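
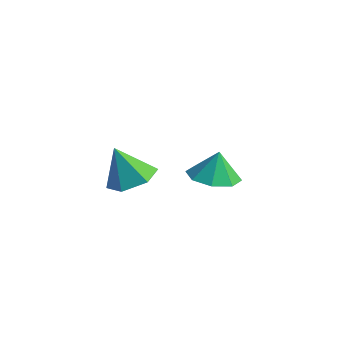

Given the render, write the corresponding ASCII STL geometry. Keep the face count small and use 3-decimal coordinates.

solid 
facet normal -0.014 -0.249 -0.968
outer loop
vertex -0.498 -0.971 -2.098
vertex -0.988 -0.204 -2.288
vertex -0.083 -0.412 -2.248
endloop
endfacet
facet normal 0.643 -0.286 0.711
outer loop
vertex -0.498 -0.971 -2.098
vertex -0.083 -0.412 -2.248
vertex -0.972 0.064 -1.252
endloop
endfacet
facet normal -0.015 -0.250 -0.968
outer loop
vertex -0.083 -0.412 -2.248
vertex -0.988 -0.204 -2.288
vertex -0.198 0.268 -2.422
endloop
endfacet
facet normal 0.779 0.276 0.563
outer loop
vertex -0.083 -0.412 -2.248
vertex -0.198 0.268 -2.422
vertex -0.972 0.064 -1.252
endloop
endfacet
facet normal -0.015 -0.249 -0.968
outer loop
vertex -0.198 0.268 -2.422
vertex -0.988 -0.204 -2.288
vertex -0.776 0.672 -2.517
endloop
endfacet
facet normal 0.464 0.768 0.441
outer loop
vertex -0.198 0.268 -2.422
vertex -0.776 0.672 -2.517
vertex -0.972 0.064 -1.252
endloop
endfacet
facet normal -0.015 -0.249 -0.968
outer loop
vertex -0.776 0.672 -2.517
vertex -0.988 -0.204 -2.288
vertex -1.478 0.563 -2.478
endloop
endfacet
facet normal -0.117 0.902 0.415
outer loop
vertex -0.776 0.672 -2.517
vertex -1.478 0.563 -2.478
vertex -0.972 0.064 -1.252
endloop
endfacet
facet normal -0.015 -0.249 -0.968
outer loop
vertex -1.478 0.563 -2.478
vertex -0.988 -0.204 -2.288
vertex -1.894 0.005 -2.328
endloop
endfacet
facet normal -0.624 0.600 0.501
outer loop
vertex -1.478 0.563 -2.478
vertex -1.894 0.005 -2.328
vertex -0.972 0.064 -1.252
endloop
endfacet
facet normal -0.015 -0.250 -0.968
outer loop
vertex -1.894 0.005 -2.328
vertex -0.988 -0.204 -2.288
vertex -1.778 -0.675 -2.154
endloop
endfacet
facet normal -0.760 0.036 0.649
outer loop
vertex -1.894 0.005 -2.328
vertex -1.778 -0.675 -2.154
vertex -0.972 0.064 -1.252
endloop
endfacet
facet normal -0.016 -0.249 -0.968
outer loop
vertex -1.778 -0.675 -2.154
vertex -0.988 -0.204 -2.288
vertex -1.2 -1.08 -2.059
endloop
endfacet
facet normal -0.446 -0.455 0.771
outer loop
vertex -1.778 -0.675 -2.154
vertex -1.2 -1.08 -2.059
vertex -0.972 0.064 -1.252
endloop
endfacet
facet normal -0.015 -0.249 -0.968
outer loop
vertex -1.2 -1.08 -2.059
vertex -0.988 -0.204 -2.288
vertex -0.498 -0.971 -2.098
endloop
endfacet
facet normal 0.136 -0.589 0.797
outer loop
vertex -1.2 -1.08 -2.059
vertex -0.498 -0.971 -2.098
vertex -0.972 0.064 -1.252
endloop
endfacet
facet normal 0.415 0.111 -0.903
outer loop
vertex -0.93 -3.152 -0.132
vertex -1.452 -3.773 -0.448
vertex -1.707 -2.942 -0.463
endloop
endfacet
facet normal -0.043 0.795 0.605
outer loop
vertex -0.93 -3.152 -0.132
vertex -1.707 -2.942 -0.463
vertex -2.028 -3.927 0.808
endloop
endfacet
facet normal 0.414 0.111 -0.903
outer loop
vertex -1.707 -2.942 -0.463
vertex -1.452 -3.773 -0.448
vertex -2.228 -3.562 -0.778
endloop
endfacet
facet normal -0.799 0.556 0.229
outer loop
vertex -1.707 -2.942 -0.463
vertex -2.228 -3.562 -0.778
vertex -2.028 -3.927 0.808
endloop
endfacet
facet normal 0.414 0.111 -0.903
outer loop
vertex -2.228 -3.562 -0.778
vertex -1.452 -3.773 -0.448
vertex -1.973 -4.394 -0.763
endloop
endfacet
facet normal -0.955 -0.292 0.053
outer loop
vertex -2.228 -3.562 -0.778
vertex -1.973 -4.394 -0.763
vertex -2.028 -3.927 0.808
endloop
endfacet
facet normal 0.415 0.110 -0.903
outer loop
vertex -1.973 -4.394 -0.763
vertex -1.452 -3.773 -0.448
vertex -1.197 -4.605 -0.432
endloop
endfacet
facet normal -0.354 -0.900 0.255
outer loop
vertex -1.973 -4.394 -0.763
vertex -1.197 -4.605 -0.432
vertex -2.028 -3.927 0.808
endloop
endfacet
facet normal 0.415 0.110 -0.903
outer loop
vertex -1.197 -4.605 -0.432
vertex -1.452 -3.773 -0.448
vertex -0.675 -3.984 -0.117
endloop
endfacet
facet normal 0.404 -0.661 0.632
outer loop
vertex -1.197 -4.605 -0.432
vertex -0.675 -3.984 -0.117
vertex -2.028 -3.927 0.808
endloop
endfacet
facet normal 0.415 0.111 -0.903
outer loop
vertex -0.675 -3.984 -0.117
vertex -1.452 -3.773 -0.448
vertex -0.93 -3.152 -0.132
endloop
endfacet
facet normal 0.560 0.186 0.807
outer loop
vertex -0.675 -3.984 -0.117
vertex -0.93 -3.152 -0.132
vertex -2.028 -3.927 0.808
endloop
endfacet

endsolid


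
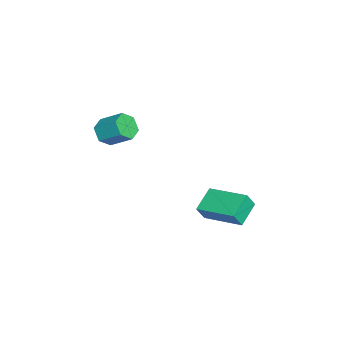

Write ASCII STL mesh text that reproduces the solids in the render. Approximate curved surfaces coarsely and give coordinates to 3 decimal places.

solid 
facet normal -0.833 0.330 0.444
outer loop
vertex -1.285 1.665 -3.372
vertex -0.307 3.54 -2.933
vertex -1.584 2.013 -4.192
endloop
endfacet
facet normal -0.453 -0.868 -0.203
outer loop
vertex -0.393 1.54 -4.827
vertex -1.285 1.665 -3.372
vertex -1.584 2.013 -4.192
endloop
endfacet
facet normal -0.833 0.330 0.444
outer loop
vertex -1.584 2.013 -4.192
vertex -0.307 3.54 -2.933
vertex -0.606 3.888 -3.753
endloop
endfacet
facet normal -0.318 0.370 -0.873
outer loop
vertex -0.606 3.888 -3.753
vertex -0.393 1.54 -4.827
vertex -1.584 2.013 -4.192
endloop
endfacet
facet normal 0.318 -0.370 0.873
outer loop
vertex -1.285 1.665 -3.372
vertex 0.884 3.067 -3.568
vertex -0.307 3.54 -2.933
endloop
endfacet
facet normal -0.453 -0.868 -0.203
outer loop
vertex -0.094 1.192 -4.007
vertex -1.285 1.665 -3.372
vertex -0.393 1.54 -4.827
endloop
endfacet
facet normal 0.318 -0.370 0.873
outer loop
vertex -0.094 1.192 -4.007
vertex 0.884 3.067 -3.568
vertex -1.285 1.665 -3.372
endloop
endfacet
facet normal 0.453 0.868 0.203
outer loop
vertex -0.307 3.54 -2.933
vertex 0.884 3.067 -3.568
vertex -0.606 3.888 -3.753
endloop
endfacet
facet normal -0.318 0.370 -0.873
outer loop
vertex 0.585 3.415 -4.388
vertex -0.393 1.54 -4.827
vertex -0.606 3.888 -3.753
endloop
endfacet
facet normal 0.453 0.868 0.203
outer loop
vertex -0.606 3.888 -3.753
vertex 0.884 3.067 -3.568
vertex 0.585 3.415 -4.388
endloop
endfacet
facet normal 0.833 -0.330 -0.444
outer loop
vertex 0.585 3.415 -4.388
vertex -0.094 1.192 -4.007
vertex -0.393 1.54 -4.827
endloop
endfacet
facet normal 0.833 -0.330 -0.444
outer loop
vertex 0.884 3.067 -3.568
vertex -0.094 1.192 -4.007
vertex 0.585 3.415 -4.388
endloop
endfacet
facet normal -0.259 -0.783 -0.566
outer loop
vertex 1.408 -3.065 1.448
vertex 0.674 -2.892 1.545
vertex 1.06 -2.598 0.961
endloop
endfacet
facet normal 0.850 0.093 -0.518
outer loop
vertex 1.408 -3.065 1.448
vertex 1.06 -2.598 0.961
vertex 1.76 -2.0 2.218
endloop
endfacet
facet normal 0.850 0.093 -0.518
outer loop
vertex 1.76 -2.0 2.218
vertex 1.06 -2.598 0.961
vertex 1.412 -1.533 1.73
endloop
endfacet
facet normal 0.258 0.783 0.565
outer loop
vertex 1.76 -2.0 2.218
vertex 1.412 -1.533 1.73
vertex 1.026 -1.828 2.315
endloop
endfacet
facet normal -0.259 -0.783 -0.566
outer loop
vertex 1.06 -2.598 0.961
vertex 0.674 -2.892 1.545
vertex 0.326 -2.425 1.058
endloop
endfacet
facet normal 0.029 0.579 -0.815
outer loop
vertex 1.06 -2.598 0.961
vertex 0.326 -2.425 1.058
vertex 1.412 -1.533 1.73
endloop
endfacet
facet normal 0.029 0.579 -0.815
outer loop
vertex 1.412 -1.533 1.73
vertex 0.326 -2.425 1.058
vertex 0.678 -1.36 1.827
endloop
endfacet
facet normal 0.259 0.783 0.566
outer loop
vertex 1.412 -1.533 1.73
vertex 0.678 -1.36 1.827
vertex 1.026 -1.828 2.315
endloop
endfacet
facet normal -0.258 -0.783 -0.566
outer loop
vertex 0.326 -2.425 1.058
vertex 0.674 -2.892 1.545
vertex -0.06 -2.72 1.642
endloop
endfacet
facet normal -0.822 0.486 -0.297
outer loop
vertex 0.326 -2.425 1.058
vertex -0.06 -2.72 1.642
vertex 0.678 -1.36 1.827
endloop
endfacet
facet normal -0.822 0.486 -0.297
outer loop
vertex 0.678 -1.36 1.827
vertex -0.06 -2.72 1.642
vertex 0.292 -1.655 2.412
endloop
endfacet
facet normal 0.259 0.783 0.566
outer loop
vertex 0.678 -1.36 1.827
vertex 0.292 -1.655 2.412
vertex 1.026 -1.828 2.315
endloop
endfacet
facet normal -0.258 -0.783 -0.565
outer loop
vertex -0.06 -2.72 1.642
vertex 0.674 -2.892 1.545
vertex 0.288 -3.187 2.13
endloop
endfacet
facet normal -0.851 -0.093 0.518
outer loop
vertex -0.06 -2.72 1.642
vertex 0.288 -3.187 2.13
vertex 0.292 -1.655 2.412
endloop
endfacet
facet normal -0.850 -0.093 0.518
outer loop
vertex 0.292 -1.655 2.412
vertex 0.288 -3.187 2.13
vertex 0.64 -2.122 2.899
endloop
endfacet
facet normal 0.259 0.783 0.566
outer loop
vertex 0.292 -1.655 2.412
vertex 0.64 -2.122 2.899
vertex 1.026 -1.828 2.315
endloop
endfacet
facet normal -0.259 -0.783 -0.566
outer loop
vertex 0.288 -3.187 2.13
vertex 0.674 -2.892 1.545
vertex 1.022 -3.36 2.033
endloop
endfacet
facet normal -0.029 -0.579 0.815
outer loop
vertex 0.288 -3.187 2.13
vertex 1.022 -3.36 2.033
vertex 0.64 -2.122 2.899
endloop
endfacet
facet normal -0.029 -0.579 0.815
outer loop
vertex 0.64 -2.122 2.899
vertex 1.022 -3.36 2.033
vertex 1.374 -2.295 2.802
endloop
endfacet
facet normal 0.259 0.783 0.566
outer loop
vertex 0.64 -2.122 2.899
vertex 1.374 -2.295 2.802
vertex 1.026 -1.828 2.315
endloop
endfacet
facet normal -0.259 -0.783 -0.566
outer loop
vertex 1.022 -3.36 2.033
vertex 0.674 -2.892 1.545
vertex 1.408 -3.065 1.448
endloop
endfacet
facet normal 0.822 -0.486 0.297
outer loop
vertex 1.022 -3.36 2.033
vertex 1.408 -3.065 1.448
vertex 1.374 -2.295 2.802
endloop
endfacet
facet normal 0.822 -0.486 0.297
outer loop
vertex 1.374 -2.295 2.802
vertex 1.408 -3.065 1.448
vertex 1.76 -2.0 2.218
endloop
endfacet
facet normal 0.258 0.783 0.566
outer loop
vertex 1.374 -2.295 2.802
vertex 1.76 -2.0 2.218
vertex 1.026 -1.828 2.315
endloop
endfacet

endsolid


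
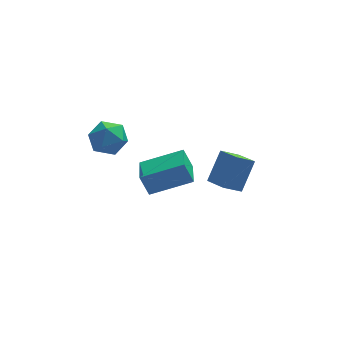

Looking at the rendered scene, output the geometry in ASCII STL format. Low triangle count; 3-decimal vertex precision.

solid 
facet normal -0.404 -0.479 -0.779
outer loop
vertex 2.084 1.631 -3.519
vertex 1.501 2.622 -3.825
vertex 2.987 1.956 -4.187
endloop
endfacet
facet normal 0.490 -0.833 0.257
outer loop
vertex 3.699 2.798 -2.815
vertex 2.084 1.631 -3.519
vertex 2.987 1.956 -4.187
endloop
endfacet
facet normal -0.404 -0.478 -0.780
outer loop
vertex 2.987 1.956 -4.187
vertex 1.501 2.622 -3.825
vertex 2.405 2.947 -4.493
endloop
endfacet
facet normal 0.773 0.277 -0.571
outer loop
vertex 2.405 2.947 -4.493
vertex 3.699 2.798 -2.815
vertex 2.987 1.956 -4.187
endloop
endfacet
facet normal -0.772 -0.278 0.571
outer loop
vertex 2.084 1.631 -3.519
vertex 2.213 3.464 -2.453
vertex 1.501 2.622 -3.825
endloop
endfacet
facet normal 0.490 -0.833 0.257
outer loop
vertex 2.795 2.473 -2.147
vertex 2.084 1.631 -3.519
vertex 3.699 2.798 -2.815
endloop
endfacet
facet normal -0.773 -0.278 0.571
outer loop
vertex 2.795 2.473 -2.147
vertex 2.213 3.464 -2.453
vertex 2.084 1.631 -3.519
endloop
endfacet
facet normal -0.490 0.833 -0.257
outer loop
vertex 1.501 2.622 -3.825
vertex 2.213 3.464 -2.453
vertex 2.405 2.947 -4.493
endloop
endfacet
facet normal 0.772 0.278 -0.571
outer loop
vertex 3.116 3.789 -3.121
vertex 3.699 2.798 -2.815
vertex 2.405 2.947 -4.493
endloop
endfacet
facet normal -0.490 0.833 -0.257
outer loop
vertex 2.405 2.947 -4.493
vertex 2.213 3.464 -2.453
vertex 3.116 3.789 -3.121
endloop
endfacet
facet normal 0.404 0.478 0.780
outer loop
vertex 3.116 3.789 -3.121
vertex 2.795 2.473 -2.147
vertex 3.699 2.798 -2.815
endloop
endfacet
facet normal 0.405 0.478 0.780
outer loop
vertex 2.213 3.464 -2.453
vertex 2.795 2.473 -2.147
vertex 3.116 3.789 -3.121
endloop
endfacet
facet normal -0.931 0.035 -0.362
outer loop
vertex -1.945 -0.995 -0.088
vertex -1.788 0.485 -0.347
vertex -1.561 -1.212 -1.096
endloop
endfacet
facet normal -0.104 -0.980 0.171
outer loop
vertex 0.348 -1.285 -0.353
vertex -1.945 -0.995 -0.088
vertex -1.561 -1.212 -1.096
endloop
endfacet
facet normal -0.931 0.035 -0.362
outer loop
vertex -1.561 -1.212 -1.096
vertex -1.788 0.485 -0.347
vertex -1.404 0.267 -1.355
endloop
endfacet
facet normal 0.349 -0.197 -0.916
outer loop
vertex -1.404 0.267 -1.355
vertex 0.348 -1.285 -0.353
vertex -1.561 -1.212 -1.096
endloop
endfacet
facet normal -0.349 0.197 0.916
outer loop
vertex -1.945 -0.995 -0.088
vertex 0.121 0.412 0.396
vertex -1.788 0.485 -0.347
endloop
endfacet
facet normal -0.104 -0.980 0.172
outer loop
vertex -0.036 -1.067 0.655
vertex -1.945 -0.995 -0.088
vertex 0.348 -1.285 -0.353
endloop
endfacet
facet normal -0.349 0.197 0.916
outer loop
vertex -0.036 -1.067 0.655
vertex 0.121 0.412 0.396
vertex -1.945 -0.995 -0.088
endloop
endfacet
facet normal 0.104 0.980 -0.172
outer loop
vertex -1.788 0.485 -0.347
vertex 0.121 0.412 0.396
vertex -1.404 0.267 -1.355
endloop
endfacet
facet normal 0.349 -0.197 -0.916
outer loop
vertex 0.505 0.195 -0.612
vertex 0.348 -1.285 -0.353
vertex -1.404 0.267 -1.355
endloop
endfacet
facet normal 0.104 0.980 -0.171
outer loop
vertex -1.404 0.267 -1.355
vertex 0.121 0.412 0.396
vertex 0.505 0.195 -0.612
endloop
endfacet
facet normal 0.931 -0.035 0.362
outer loop
vertex 0.505 0.195 -0.612
vertex -0.036 -1.067 0.655
vertex 0.348 -1.285 -0.353
endloop
endfacet
facet normal 0.931 -0.035 0.362
outer loop
vertex 0.121 0.412 0.396
vertex -0.036 -1.067 0.655
vertex 0.505 0.195 -0.612
endloop
endfacet
facet normal -0.763 0.567 0.310
outer loop
vertex -3.487 4.589 -1.673
vertex -3.772 3.853 -1.027
vertex -3.115 4.571 -0.724
endloop
endfacet
facet normal -0.213 0.972 0.102
outer loop
vertex -3.487 4.589 -1.673
vertex -3.115 4.571 -0.724
vertex -2.5 4.788 -1.509
endloop
endfacet
facet normal -0.068 0.812 -0.579
outer loop
vertex -3.487 4.589 -1.673
vertex -2.5 4.788 -1.509
vertex -2.778 4.203 -2.297
endloop
endfacet
facet normal -0.528 0.310 -0.791
outer loop
vertex -3.487 4.589 -1.673
vertex -2.778 4.203 -2.297
vertex -3.564 3.625 -1.999
endloop
endfacet
facet normal -0.957 0.158 -0.242
outer loop
vertex -3.487 4.589 -1.673
vertex -3.564 3.625 -1.999
vertex -3.772 3.853 -1.027
endloop
endfacet
facet normal 0.354 0.793 0.496
outer loop
vertex -2.5 4.788 -1.509
vertex -3.115 4.571 -0.724
vertex -2.176 4.175 -0.761
endloop
endfacet
facet normal -0.536 0.139 0.833
outer loop
vertex -3.115 4.571 -0.724
vertex -3.772 3.853 -1.027
vertex -2.962 3.597 -0.463
endloop
endfacet
facet normal -0.851 -0.522 -0.060
outer loop
vertex -3.772 3.853 -1.027
vertex -3.564 3.625 -1.999
vertex -3.24 3.012 -1.251
endloop
endfacet
facet normal -0.155 -0.278 -0.948
outer loop
vertex -3.564 3.625 -1.999
vertex -2.778 4.203 -2.297
vertex -2.625 3.229 -2.036
endloop
endfacet
facet normal 0.590 0.534 -0.605
outer loop
vertex -2.778 4.203 -2.297
vertex -2.5 4.788 -1.509
vertex -1.968 3.947 -1.733
endloop
endfacet
facet normal 0.528 -0.310 0.791
outer loop
vertex -2.253 3.211 -1.087
vertex -2.176 4.175 -0.761
vertex -2.962 3.597 -0.463
endloop
endfacet
facet normal 0.068 -0.812 0.579
outer loop
vertex -2.253 3.211 -1.087
vertex -2.962 3.597 -0.463
vertex -3.24 3.012 -1.251
endloop
endfacet
facet normal 0.213 -0.972 -0.102
outer loop
vertex -2.253 3.211 -1.087
vertex -3.24 3.012 -1.251
vertex -2.625 3.229 -2.036
endloop
endfacet
facet normal 0.763 -0.567 -0.310
outer loop
vertex -2.253 3.211 -1.087
vertex -2.625 3.229 -2.036
vertex -1.968 3.947 -1.733
endloop
endfacet
facet normal 0.957 -0.158 0.242
outer loop
vertex -2.253 3.211 -1.087
vertex -1.968 3.947 -1.733
vertex -2.176 4.175 -0.761
endloop
endfacet
facet normal 0.155 0.278 0.948
outer loop
vertex -2.962 3.597 -0.463
vertex -2.176 4.175 -0.761
vertex -3.115 4.571 -0.724
endloop
endfacet
facet normal -0.590 -0.534 0.605
outer loop
vertex -3.24 3.012 -1.251
vertex -2.962 3.597 -0.463
vertex -3.772 3.853 -1.027
endloop
endfacet
facet normal -0.354 -0.793 -0.496
outer loop
vertex -2.625 3.229 -2.036
vertex -3.24 3.012 -1.251
vertex -3.564 3.625 -1.999
endloop
endfacet
facet normal 0.536 -0.139 -0.833
outer loop
vertex -1.968 3.947 -1.733
vertex -2.625 3.229 -2.036
vertex -2.778 4.203 -2.297
endloop
endfacet
facet normal 0.851 0.522 0.060
outer loop
vertex -2.176 4.175 -0.761
vertex -1.968 3.947 -1.733
vertex -2.5 4.788 -1.509
endloop
endfacet

endsolid


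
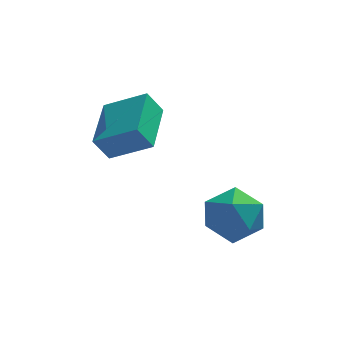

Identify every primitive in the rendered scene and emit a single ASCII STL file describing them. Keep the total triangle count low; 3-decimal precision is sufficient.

solid 
facet normal -0.369 0.097 0.924
outer loop
vertex 1.102 -0.411 -0.194
vertex 0.319 -0.741 -0.472
vertex 0.951 -1.291 -0.162
endloop
endfacet
facet normal 0.334 -0.023 0.942
outer loop
vertex 1.102 -0.411 -0.194
vertex 0.951 -1.291 -0.162
vertex 1.744 -0.984 -0.436
endloop
endfacet
facet normal 0.656 0.494 0.570
outer loop
vertex 1.102 -0.411 -0.194
vertex 1.744 -0.984 -0.436
vertex 1.602 -0.243 -0.915
endloop
endfacet
facet normal 0.151 0.934 0.323
outer loop
vertex 1.102 -0.411 -0.194
vertex 1.602 -0.243 -0.915
vertex 0.722 -0.093 -0.937
endloop
endfacet
facet normal -0.482 0.689 0.541
outer loop
vertex 1.102 -0.411 -0.194
vertex 0.722 -0.093 -0.937
vertex 0.319 -0.741 -0.472
endloop
endfacet
facet normal 0.460 -0.643 0.612
outer loop
vertex 1.744 -0.984 -0.436
vertex 0.951 -1.291 -0.162
vertex 1.358 -1.667 -0.863
endloop
endfacet
facet normal -0.677 -0.449 0.583
outer loop
vertex 0.951 -1.291 -0.162
vertex 0.319 -0.741 -0.472
vertex 0.478 -1.517 -0.885
endloop
endfacet
facet normal -0.860 0.509 -0.036
outer loop
vertex 0.319 -0.741 -0.472
vertex 0.722 -0.093 -0.937
vertex 0.336 -0.776 -1.364
endloop
endfacet
facet normal 0.164 0.906 -0.391
outer loop
vertex 0.722 -0.093 -0.937
vertex 1.602 -0.243 -0.915
vertex 1.129 -0.469 -1.638
endloop
endfacet
facet normal 0.981 0.195 0.011
outer loop
vertex 1.602 -0.243 -0.915
vertex 1.744 -0.984 -0.436
vertex 1.761 -1.019 -1.328
endloop
endfacet
facet normal -0.151 -0.934 -0.323
outer loop
vertex 0.978 -1.349 -1.606
vertex 1.358 -1.667 -0.863
vertex 0.478 -1.517 -0.885
endloop
endfacet
facet normal -0.656 -0.494 -0.570
outer loop
vertex 0.978 -1.349 -1.606
vertex 0.478 -1.517 -0.885
vertex 0.336 -0.776 -1.364
endloop
endfacet
facet normal -0.334 0.023 -0.942
outer loop
vertex 0.978 -1.349 -1.606
vertex 0.336 -0.776 -1.364
vertex 1.129 -0.469 -1.638
endloop
endfacet
facet normal 0.369 -0.097 -0.924
outer loop
vertex 0.978 -1.349 -1.606
vertex 1.129 -0.469 -1.638
vertex 1.761 -1.019 -1.328
endloop
endfacet
facet normal 0.482 -0.689 -0.541
outer loop
vertex 0.978 -1.349 -1.606
vertex 1.761 -1.019 -1.328
vertex 1.358 -1.667 -0.863
endloop
endfacet
facet normal -0.164 -0.906 0.391
outer loop
vertex 0.478 -1.517 -0.885
vertex 1.358 -1.667 -0.863
vertex 0.951 -1.291 -0.162
endloop
endfacet
facet normal -0.981 -0.195 -0.011
outer loop
vertex 0.336 -0.776 -1.364
vertex 0.478 -1.517 -0.885
vertex 0.319 -0.741 -0.472
endloop
endfacet
facet normal -0.460 0.643 -0.612
outer loop
vertex 1.129 -0.469 -1.638
vertex 0.336 -0.776 -1.364
vertex 0.722 -0.093 -0.937
endloop
endfacet
facet normal 0.677 0.449 -0.583
outer loop
vertex 1.761 -1.019 -1.328
vertex 1.129 -0.469 -1.638
vertex 1.602 -0.243 -0.915
endloop
endfacet
facet normal 0.860 -0.509 0.036
outer loop
vertex 1.358 -1.667 -0.863
vertex 1.761 -1.019 -1.328
vertex 1.744 -0.984 -0.436
endloop
endfacet
facet normal -0.837 0.254 -0.486
outer loop
vertex -2.426 0.946 0.689
vertex -2.111 2.531 0.974
vertex -2.01 0.989 -0.005
endloop
endfacet
facet normal -0.192 -0.966 -0.175
outer loop
vertex -0.889 0.649 0.646
vertex -2.426 0.946 0.689
vertex -2.01 0.989 -0.005
endloop
endfacet
facet normal -0.837 0.253 -0.485
outer loop
vertex -2.01 0.989 -0.005
vertex -2.111 2.531 0.974
vertex -1.696 2.573 0.28
endloop
endfacet
facet normal 0.513 0.052 -0.857
outer loop
vertex -1.696 2.573 0.28
vertex -0.889 0.649 0.646
vertex -2.01 0.989 -0.005
endloop
endfacet
facet normal -0.513 -0.052 0.857
outer loop
vertex -2.426 0.946 0.689
vertex -0.99 2.191 1.625
vertex -2.111 2.531 0.974
endloop
endfacet
facet normal -0.192 -0.966 -0.173
outer loop
vertex -1.304 0.607 1.34
vertex -2.426 0.946 0.689
vertex -0.889 0.649 0.646
endloop
endfacet
facet normal -0.513 -0.052 0.857
outer loop
vertex -1.304 0.607 1.34
vertex -0.99 2.191 1.625
vertex -2.426 0.946 0.689
endloop
endfacet
facet normal 0.192 0.966 0.173
outer loop
vertex -2.111 2.531 0.974
vertex -0.99 2.191 1.625
vertex -1.696 2.573 0.28
endloop
endfacet
facet normal 0.513 0.052 -0.857
outer loop
vertex -0.574 2.234 0.931
vertex -0.889 0.649 0.646
vertex -1.696 2.573 0.28
endloop
endfacet
facet normal 0.191 0.966 0.174
outer loop
vertex -1.696 2.573 0.28
vertex -0.99 2.191 1.625
vertex -0.574 2.234 0.931
endloop
endfacet
facet normal 0.837 -0.254 0.485
outer loop
vertex -0.574 2.234 0.931
vertex -1.304 0.607 1.34
vertex -0.889 0.649 0.646
endloop
endfacet
facet normal 0.837 -0.253 0.486
outer loop
vertex -0.99 2.191 1.625
vertex -1.304 0.607 1.34
vertex -0.574 2.234 0.931
endloop
endfacet

endsolid


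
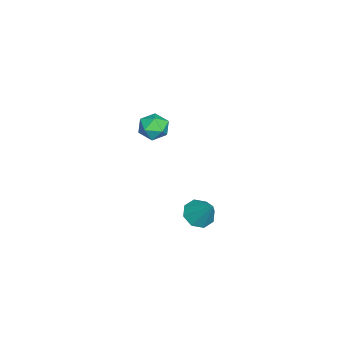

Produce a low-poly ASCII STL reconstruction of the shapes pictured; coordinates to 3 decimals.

solid 
facet normal -0.428 -0.483 -0.764
outer loop
vertex 4.161 1.563 -1.251
vertex 3.663 2.19 -1.369
vertex 4.395 1.98 -1.646
endloop
endfacet
facet normal 0.925 -0.299 0.233
outer loop
vertex 4.161 1.563 -1.251
vertex 4.395 1.98 -1.646
vertex 4.337 2.95 -0.171
endloop
endfacet
facet normal -0.428 -0.485 -0.763
outer loop
vertex 4.395 1.98 -1.646
vertex 3.663 2.19 -1.369
vertex 4.199 2.52 -1.879
endloop
endfacet
facet normal 0.948 0.281 -0.147
outer loop
vertex 4.395 1.98 -1.646
vertex 4.199 2.52 -1.879
vertex 4.337 2.95 -0.171
endloop
endfacet
facet normal -0.429 -0.483 -0.763
outer loop
vertex 4.199 2.52 -1.879
vertex 3.663 2.19 -1.369
vertex 3.69 2.867 -1.813
endloop
endfacet
facet normal 0.524 0.815 -0.248
outer loop
vertex 4.199 2.52 -1.879
vertex 3.69 2.867 -1.813
vertex 4.337 2.95 -0.171
endloop
endfacet
facet normal -0.429 -0.483 -0.763
outer loop
vertex 3.69 2.867 -1.813
vertex 3.663 2.19 -1.369
vertex 3.165 2.818 -1.487
endloop
endfacet
facet normal -0.100 0.995 -0.011
outer loop
vertex 3.69 2.867 -1.813
vertex 3.165 2.818 -1.487
vertex 4.337 2.95 -0.171
endloop
endfacet
facet normal -0.429 -0.483 -0.763
outer loop
vertex 3.165 2.818 -1.487
vertex 3.663 2.19 -1.369
vertex 2.932 2.401 -1.092
endloop
endfacet
facet normal -0.557 0.714 0.425
outer loop
vertex 3.165 2.818 -1.487
vertex 2.932 2.401 -1.092
vertex 4.337 2.95 -0.171
endloop
endfacet
facet normal -0.429 -0.484 -0.763
outer loop
vertex 2.932 2.401 -1.092
vertex 3.663 2.19 -1.369
vertex 3.127 1.861 -0.859
endloop
endfacet
facet normal -0.580 0.137 0.803
outer loop
vertex 2.932 2.401 -1.092
vertex 3.127 1.861 -0.859
vertex 4.337 2.95 -0.171
endloop
endfacet
facet normal -0.429 -0.484 -0.763
outer loop
vertex 3.127 1.861 -0.859
vertex 3.663 2.19 -1.369
vertex 3.637 1.513 -0.925
endloop
endfacet
facet normal -0.155 -0.399 0.904
outer loop
vertex 3.127 1.861 -0.859
vertex 3.637 1.513 -0.925
vertex 4.337 2.95 -0.171
endloop
endfacet
facet normal -0.429 -0.484 -0.763
outer loop
vertex 3.637 1.513 -0.925
vertex 3.663 2.19 -1.369
vertex 4.161 1.563 -1.251
endloop
endfacet
facet normal 0.470 -0.579 0.667
outer loop
vertex 3.637 1.513 -0.925
vertex 4.161 1.563 -1.251
vertex 4.337 2.95 -0.171
endloop
endfacet
facet normal -0.486 0.851 -0.198
outer loop
vertex -2.74 -0.564 -1.098
vertex -3.483 -0.936 -0.871
vertex -3.008 -0.527 -0.279
endloop
endfacet
facet normal 0.181 0.983 0.015
outer loop
vertex -2.74 -0.564 -1.098
vertex -3.008 -0.527 -0.279
vertex -2.177 -0.677 -0.454
endloop
endfacet
facet normal 0.626 0.649 -0.433
outer loop
vertex -2.74 -0.564 -1.098
vertex -2.177 -0.677 -0.454
vertex -2.139 -1.18 -1.153
endloop
endfacet
facet normal 0.233 0.310 -0.922
outer loop
vertex -2.74 -0.564 -1.098
vertex -2.139 -1.18 -1.153
vertex -2.946 -1.34 -1.411
endloop
endfacet
facet normal -0.455 0.434 -0.777
outer loop
vertex -2.74 -0.564 -1.098
vertex -2.946 -1.34 -1.411
vertex -3.483 -0.936 -0.871
endloop
endfacet
facet normal 0.266 0.699 0.664
outer loop
vertex -2.177 -0.677 -0.454
vertex -3.008 -0.527 -0.279
vertex -2.574 -1.12 0.171
endloop
endfacet
facet normal -0.815 0.485 0.319
outer loop
vertex -3.008 -0.527 -0.279
vertex -3.483 -0.936 -0.871
vertex -3.381 -1.28 -0.087
endloop
endfacet
facet normal -0.763 -0.188 -0.618
outer loop
vertex -3.483 -0.936 -0.871
vertex -2.946 -1.34 -1.411
vertex -3.343 -1.783 -0.786
endloop
endfacet
facet normal 0.350 -0.390 -0.852
outer loop
vertex -2.946 -1.34 -1.411
vertex -2.139 -1.18 -1.153
vertex -2.512 -1.933 -0.961
endloop
endfacet
facet normal 0.986 0.157 -0.059
outer loop
vertex -2.139 -1.18 -1.153
vertex -2.177 -0.677 -0.454
vertex -2.037 -1.524 -0.369
endloop
endfacet
facet normal -0.233 -0.310 0.922
outer loop
vertex -2.78 -1.896 -0.142
vertex -2.574 -1.12 0.171
vertex -3.381 -1.28 -0.087
endloop
endfacet
facet normal -0.626 -0.649 0.433
outer loop
vertex -2.78 -1.896 -0.142
vertex -3.381 -1.28 -0.087
vertex -3.343 -1.783 -0.786
endloop
endfacet
facet normal -0.181 -0.983 -0.015
outer loop
vertex -2.78 -1.896 -0.142
vertex -3.343 -1.783 -0.786
vertex -2.512 -1.933 -0.961
endloop
endfacet
facet normal 0.486 -0.851 0.198
outer loop
vertex -2.78 -1.896 -0.142
vertex -2.512 -1.933 -0.961
vertex -2.037 -1.524 -0.369
endloop
endfacet
facet normal 0.455 -0.434 0.777
outer loop
vertex -2.78 -1.896 -0.142
vertex -2.037 -1.524 -0.369
vertex -2.574 -1.12 0.171
endloop
endfacet
facet normal -0.350 0.390 0.852
outer loop
vertex -3.381 -1.28 -0.087
vertex -2.574 -1.12 0.171
vertex -3.008 -0.527 -0.279
endloop
endfacet
facet normal -0.986 -0.157 0.059
outer loop
vertex -3.343 -1.783 -0.786
vertex -3.381 -1.28 -0.087
vertex -3.483 -0.936 -0.871
endloop
endfacet
facet normal -0.266 -0.699 -0.664
outer loop
vertex -2.512 -1.933 -0.961
vertex -3.343 -1.783 -0.786
vertex -2.946 -1.34 -1.411
endloop
endfacet
facet normal 0.815 -0.485 -0.319
outer loop
vertex -2.037 -1.524 -0.369
vertex -2.512 -1.933 -0.961
vertex -2.139 -1.18 -1.153
endloop
endfacet
facet normal 0.763 0.188 0.618
outer loop
vertex -2.574 -1.12 0.171
vertex -2.037 -1.524 -0.369
vertex -2.177 -0.677 -0.454
endloop
endfacet

endsolid


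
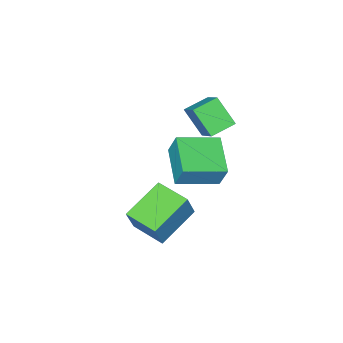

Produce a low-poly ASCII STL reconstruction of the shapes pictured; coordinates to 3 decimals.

solid 
facet normal -0.912 -0.097 0.398
outer loop
vertex 1.714 -1.05 1.972
vertex 1.484 0.569 1.84
vertex 1.163 -1.235 0.665
endloop
endfacet
facet normal 0.140 -0.987 0.081
outer loop
vertex 3.096 -1.029 -0.18
vertex 1.714 -1.05 1.972
vertex 1.163 -1.235 0.665
endloop
endfacet
facet normal -0.912 -0.097 0.398
outer loop
vertex 1.163 -1.235 0.665
vertex 1.484 0.569 1.84
vertex 0.933 0.384 0.533
endloop
endfacet
facet normal -0.386 -0.129 -0.914
outer loop
vertex 0.933 0.384 0.533
vertex 3.096 -1.029 -0.18
vertex 1.163 -1.235 0.665
endloop
endfacet
facet normal 0.386 0.129 0.914
outer loop
vertex 1.714 -1.05 1.972
vertex 3.417 0.775 0.995
vertex 1.484 0.569 1.84
endloop
endfacet
facet normal 0.140 -0.987 0.081
outer loop
vertex 3.647 -0.844 1.127
vertex 1.714 -1.05 1.972
vertex 3.096 -1.029 -0.18
endloop
endfacet
facet normal 0.386 0.129 0.914
outer loop
vertex 3.647 -0.844 1.127
vertex 3.417 0.775 0.995
vertex 1.714 -1.05 1.972
endloop
endfacet
facet normal -0.140 0.987 -0.081
outer loop
vertex 1.484 0.569 1.84
vertex 3.417 0.775 0.995
vertex 0.933 0.384 0.533
endloop
endfacet
facet normal -0.386 -0.129 -0.914
outer loop
vertex 2.866 0.59 -0.312
vertex 3.096 -1.029 -0.18
vertex 0.933 0.384 0.533
endloop
endfacet
facet normal -0.140 0.987 -0.081
outer loop
vertex 0.933 0.384 0.533
vertex 3.417 0.775 0.995
vertex 2.866 0.59 -0.312
endloop
endfacet
facet normal 0.912 0.097 -0.398
outer loop
vertex 2.866 0.59 -0.312
vertex 3.647 -0.844 1.127
vertex 3.096 -1.029 -0.18
endloop
endfacet
facet normal 0.912 0.097 -0.398
outer loop
vertex 3.417 0.775 0.995
vertex 3.647 -0.844 1.127
vertex 2.866 0.59 -0.312
endloop
endfacet
facet normal -0.487 -0.804 0.342
outer loop
vertex -1.761 -4.035 1.076
vertex -3.578 -3.111 0.661
vertex -1.75 -4.573 -0.173
endloop
endfacet
facet normal 0.873 -0.444 0.199
outer loop
vertex -0.742 -2.909 -0.881
vertex -1.761 -4.035 1.076
vertex -1.75 -4.573 -0.173
endloop
endfacet
facet normal -0.487 -0.804 0.342
outer loop
vertex -1.75 -4.573 -0.173
vertex -3.578 -3.111 0.661
vertex -3.567 -3.649 -0.588
endloop
endfacet
facet normal 0.008 -0.396 -0.918
outer loop
vertex -3.567 -3.649 -0.588
vertex -0.742 -2.909 -0.881
vertex -1.75 -4.573 -0.173
endloop
endfacet
facet normal -0.008 0.396 0.918
outer loop
vertex -1.761 -4.035 1.076
vertex -2.57 -1.447 -0.047
vertex -3.578 -3.111 0.661
endloop
endfacet
facet normal 0.873 -0.444 0.199
outer loop
vertex -0.753 -2.371 0.368
vertex -1.761 -4.035 1.076
vertex -0.742 -2.909 -0.881
endloop
endfacet
facet normal -0.008 0.396 0.918
outer loop
vertex -0.753 -2.371 0.368
vertex -2.57 -1.447 -0.047
vertex -1.761 -4.035 1.076
endloop
endfacet
facet normal -0.873 0.444 -0.199
outer loop
vertex -3.578 -3.111 0.661
vertex -2.57 -1.447 -0.047
vertex -3.567 -3.649 -0.588
endloop
endfacet
facet normal 0.008 -0.396 -0.918
outer loop
vertex -2.559 -1.985 -1.296
vertex -0.742 -2.909 -0.881
vertex -3.567 -3.649 -0.588
endloop
endfacet
facet normal -0.873 0.444 -0.199
outer loop
vertex -3.567 -3.649 -0.588
vertex -2.57 -1.447 -0.047
vertex -2.559 -1.985 -1.296
endloop
endfacet
facet normal 0.487 0.804 -0.342
outer loop
vertex -2.559 -1.985 -1.296
vertex -0.753 -2.371 0.368
vertex -0.742 -2.909 -0.881
endloop
endfacet
facet normal 0.487 0.804 -0.342
outer loop
vertex -2.57 -1.447 -0.047
vertex -0.753 -2.371 0.368
vertex -2.559 -1.985 -1.296
endloop
endfacet
facet normal -0.946 0.173 0.275
outer loop
vertex -3.349 -3.746 3.207
vertex -2.824 -2.52 4.245
vertex -3.498 -2.68 2.023
endloop
endfacet
facet normal -0.311 -0.726 -0.614
outer loop
vertex -2.296 -2.9 1.675
vertex -3.349 -3.746 3.207
vertex -3.498 -2.68 2.023
endloop
endfacet
facet normal -0.946 0.173 0.274
outer loop
vertex -3.498 -2.68 2.023
vertex -2.824 -2.52 4.245
vertex -2.972 -1.454 3.062
endloop
endfacet
facet normal -0.092 0.666 -0.740
outer loop
vertex -2.972 -1.454 3.062
vertex -2.296 -2.9 1.675
vertex -3.498 -2.68 2.023
endloop
endfacet
facet normal 0.092 -0.666 0.740
outer loop
vertex -3.349 -3.746 3.207
vertex -1.622 -2.74 3.897
vertex -2.824 -2.52 4.245
endloop
endfacet
facet normal -0.311 -0.725 -0.614
outer loop
vertex -2.148 -3.966 2.858
vertex -3.349 -3.746 3.207
vertex -2.296 -2.9 1.675
endloop
endfacet
facet normal 0.093 -0.667 0.740
outer loop
vertex -2.148 -3.966 2.858
vertex -1.622 -2.74 3.897
vertex -3.349 -3.746 3.207
endloop
endfacet
facet normal 0.311 0.725 0.615
outer loop
vertex -2.824 -2.52 4.245
vertex -1.622 -2.74 3.897
vertex -2.972 -1.454 3.062
endloop
endfacet
facet normal -0.093 0.666 -0.740
outer loop
vertex -1.771 -1.674 2.713
vertex -2.296 -2.9 1.675
vertex -2.972 -1.454 3.062
endloop
endfacet
facet normal 0.311 0.725 0.614
outer loop
vertex -2.972 -1.454 3.062
vertex -1.622 -2.74 3.897
vertex -1.771 -1.674 2.713
endloop
endfacet
facet normal 0.946 -0.173 -0.274
outer loop
vertex -1.771 -1.674 2.713
vertex -2.148 -3.966 2.858
vertex -2.296 -2.9 1.675
endloop
endfacet
facet normal 0.946 -0.173 -0.275
outer loop
vertex -1.622 -2.74 3.897
vertex -2.148 -3.966 2.858
vertex -1.771 -1.674 2.713
endloop
endfacet

endsolid


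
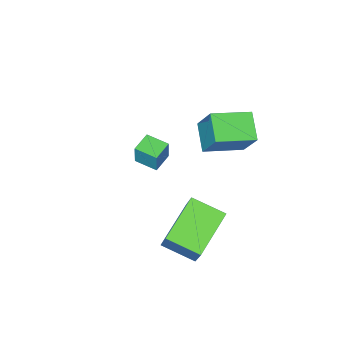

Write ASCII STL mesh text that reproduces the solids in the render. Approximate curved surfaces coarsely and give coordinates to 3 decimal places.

solid 
facet normal -0.965 -0.178 0.193
outer loop
vertex -1.935 -2.302 -0.09
vertex -2.148 -1.281 -0.213
vertex -2.118 -2.47 -1.162
endloop
endfacet
facet normal 0.203 -0.972 0.118
outer loop
vertex -1.192 -2.299 -1.347
vertex -1.935 -2.302 -0.09
vertex -2.118 -2.47 -1.162
endloop
endfacet
facet normal -0.965 -0.178 0.193
outer loop
vertex -2.118 -2.47 -1.162
vertex -2.148 -1.281 -0.213
vertex -2.331 -1.449 -1.285
endloop
endfacet
facet normal -0.167 -0.152 -0.974
outer loop
vertex -2.331 -1.449 -1.285
vertex -1.192 -2.299 -1.347
vertex -2.118 -2.47 -1.162
endloop
endfacet
facet normal 0.167 0.152 0.974
outer loop
vertex -1.935 -2.302 -0.09
vertex -1.222 -1.11 -0.398
vertex -2.148 -1.281 -0.213
endloop
endfacet
facet normal 0.203 -0.972 0.118
outer loop
vertex -1.009 -2.131 -0.275
vertex -1.935 -2.302 -0.09
vertex -1.192 -2.299 -1.347
endloop
endfacet
facet normal 0.167 0.152 0.974
outer loop
vertex -1.009 -2.131 -0.275
vertex -1.222 -1.11 -0.398
vertex -1.935 -2.302 -0.09
endloop
endfacet
facet normal -0.203 0.972 -0.118
outer loop
vertex -2.148 -1.281 -0.213
vertex -1.222 -1.11 -0.398
vertex -2.331 -1.449 -1.285
endloop
endfacet
facet normal -0.167 -0.152 -0.974
outer loop
vertex -1.405 -1.278 -1.47
vertex -1.192 -2.299 -1.347
vertex -2.331 -1.449 -1.285
endloop
endfacet
facet normal -0.203 0.972 -0.118
outer loop
vertex -2.331 -1.449 -1.285
vertex -1.222 -1.11 -0.398
vertex -1.405 -1.278 -1.47
endloop
endfacet
facet normal 0.965 0.178 -0.193
outer loop
vertex -1.405 -1.278 -1.47
vertex -1.009 -2.131 -0.275
vertex -1.192 -2.299 -1.347
endloop
endfacet
facet normal 0.965 0.178 -0.193
outer loop
vertex -1.222 -1.11 -0.398
vertex -1.009 -2.131 -0.275
vertex -1.405 -1.278 -1.47
endloop
endfacet
facet normal -0.537 -0.669 0.514
outer loop
vertex -1.349 1.653 4.234
vertex -2.797 2.558 3.899
vertex -1.573 0.792 2.881
endloop
endfacet
facet normal 0.832 -0.519 0.193
outer loop
vertex -0.843 1.702 2.181
vertex -1.349 1.653 4.234
vertex -1.573 0.792 2.881
endloop
endfacet
facet normal -0.537 -0.669 0.514
outer loop
vertex -1.573 0.792 2.881
vertex -2.797 2.558 3.899
vertex -3.021 1.697 2.545
endloop
endfacet
facet normal -0.138 -0.532 -0.836
outer loop
vertex -3.021 1.697 2.545
vertex -0.843 1.702 2.181
vertex -1.573 0.792 2.881
endloop
endfacet
facet normal 0.139 0.531 0.836
outer loop
vertex -1.349 1.653 4.234
vertex -2.067 3.468 3.199
vertex -2.797 2.558 3.899
endloop
endfacet
facet normal 0.832 -0.520 0.193
outer loop
vertex -0.619 2.563 3.535
vertex -1.349 1.653 4.234
vertex -0.843 1.702 2.181
endloop
endfacet
facet normal 0.138 0.531 0.836
outer loop
vertex -0.619 2.563 3.535
vertex -2.067 3.468 3.199
vertex -1.349 1.653 4.234
endloop
endfacet
facet normal -0.832 0.520 -0.193
outer loop
vertex -2.797 2.558 3.899
vertex -2.067 3.468 3.199
vertex -3.021 1.697 2.545
endloop
endfacet
facet normal -0.138 -0.531 -0.836
outer loop
vertex -2.291 2.607 1.846
vertex -0.843 1.702 2.181
vertex -3.021 1.697 2.545
endloop
endfacet
facet normal -0.832 0.520 -0.193
outer loop
vertex -3.021 1.697 2.545
vertex -2.067 3.468 3.199
vertex -2.291 2.607 1.846
endloop
endfacet
facet normal 0.537 0.669 -0.514
outer loop
vertex -2.291 2.607 1.846
vertex -0.619 2.563 3.535
vertex -0.843 1.702 2.181
endloop
endfacet
facet normal 0.537 0.669 -0.514
outer loop
vertex -2.067 3.468 3.199
vertex -0.619 2.563 3.535
vertex -2.291 2.607 1.846
endloop
endfacet
facet normal -0.888 -0.175 0.425
outer loop
vertex 0.385 2.226 0.451
vertex -0.134 3.589 -0.072
vertex -0.153 1.47 -0.985
endloop
endfacet
facet normal 0.335 -0.880 0.337
outer loop
vertex 1.774 1.851 -1.908
vertex 0.385 2.226 0.451
vertex -0.153 1.47 -0.985
endloop
endfacet
facet normal -0.888 -0.175 0.425
outer loop
vertex -0.153 1.47 -0.985
vertex -0.134 3.589 -0.072
vertex -0.672 2.833 -1.508
endloop
endfacet
facet normal -0.315 -0.442 -0.840
outer loop
vertex -0.672 2.833 -1.508
vertex 1.774 1.851 -1.908
vertex -0.153 1.47 -0.985
endloop
endfacet
facet normal 0.315 0.442 0.840
outer loop
vertex 0.385 2.226 0.451
vertex 1.793 3.97 -0.995
vertex -0.134 3.589 -0.072
endloop
endfacet
facet normal 0.335 -0.880 0.337
outer loop
vertex 2.312 2.607 -0.472
vertex 0.385 2.226 0.451
vertex 1.774 1.851 -1.908
endloop
endfacet
facet normal 0.315 0.442 0.840
outer loop
vertex 2.312 2.607 -0.472
vertex 1.793 3.97 -0.995
vertex 0.385 2.226 0.451
endloop
endfacet
facet normal -0.335 0.880 -0.337
outer loop
vertex -0.134 3.589 -0.072
vertex 1.793 3.97 -0.995
vertex -0.672 2.833 -1.508
endloop
endfacet
facet normal -0.315 -0.442 -0.840
outer loop
vertex 1.255 3.214 -2.431
vertex 1.774 1.851 -1.908
vertex -0.672 2.833 -1.508
endloop
endfacet
facet normal -0.335 0.880 -0.337
outer loop
vertex -0.672 2.833 -1.508
vertex 1.793 3.97 -0.995
vertex 1.255 3.214 -2.431
endloop
endfacet
facet normal 0.888 0.175 -0.425
outer loop
vertex 1.255 3.214 -2.431
vertex 2.312 2.607 -0.472
vertex 1.774 1.851 -1.908
endloop
endfacet
facet normal 0.888 0.175 -0.425
outer loop
vertex 1.793 3.97 -0.995
vertex 2.312 2.607 -0.472
vertex 1.255 3.214 -2.431
endloop
endfacet

endsolid


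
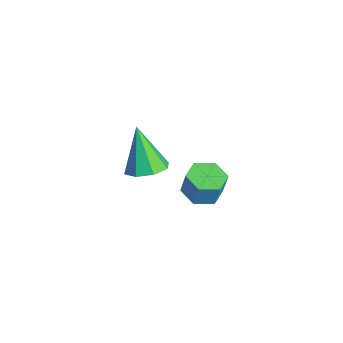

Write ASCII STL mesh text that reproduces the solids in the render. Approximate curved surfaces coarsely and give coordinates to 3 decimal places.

solid 
facet normal -0.193 -0.116 -0.974
outer loop
vertex -1.052 2.878 -2.649
vertex -1.743 3.527 -2.589
vertex -0.856 3.795 -2.797
endloop
endfacet
facet normal 0.959 -0.231 -0.163
outer loop
vertex -1.052 2.878 -2.649
vertex -0.856 3.795 -2.797
vertex -0.806 3.024 -1.412
endloop
endfacet
facet normal 0.959 -0.231 -0.163
outer loop
vertex -0.806 3.024 -1.412
vertex -0.856 3.795 -2.797
vertex -0.61 3.942 -1.56
endloop
endfacet
facet normal 0.194 0.116 0.974
outer loop
vertex -0.806 3.024 -1.412
vertex -0.61 3.942 -1.56
vertex -1.497 3.673 -1.351
endloop
endfacet
facet normal -0.193 -0.116 -0.974
outer loop
vertex -0.856 3.795 -2.797
vertex -1.743 3.527 -2.589
vertex -1.547 4.444 -2.737
endloop
endfacet
facet normal 0.658 0.721 -0.217
outer loop
vertex -0.856 3.795 -2.797
vertex -1.547 4.444 -2.737
vertex -0.61 3.942 -1.56
endloop
endfacet
facet normal 0.658 0.721 -0.216
outer loop
vertex -0.61 3.942 -1.56
vertex -1.547 4.444 -2.737
vertex -1.301 4.591 -1.499
endloop
endfacet
facet normal 0.194 0.116 0.974
outer loop
vertex -0.61 3.942 -1.56
vertex -1.301 4.591 -1.499
vertex -1.497 3.673 -1.351
endloop
endfacet
facet normal -0.195 -0.116 -0.974
outer loop
vertex -1.547 4.444 -2.737
vertex -1.743 3.527 -2.589
vertex -2.434 4.176 -2.528
endloop
endfacet
facet normal -0.300 0.952 -0.053
outer loop
vertex -1.547 4.444 -2.737
vertex -2.434 4.176 -2.528
vertex -1.301 4.591 -1.499
endloop
endfacet
facet normal -0.301 0.952 -0.053
outer loop
vertex -1.301 4.591 -1.499
vertex -2.434 4.176 -2.528
vertex -2.188 4.322 -1.291
endloop
endfacet
facet normal 0.193 0.116 0.974
outer loop
vertex -1.301 4.591 -1.499
vertex -2.188 4.322 -1.291
vertex -1.497 3.673 -1.351
endloop
endfacet
facet normal -0.194 -0.116 -0.974
outer loop
vertex -2.434 4.176 -2.528
vertex -1.743 3.527 -2.589
vertex -2.63 3.258 -2.38
endloop
endfacet
facet normal -0.959 0.231 0.163
outer loop
vertex -2.434 4.176 -2.528
vertex -2.63 3.258 -2.38
vertex -2.188 4.322 -1.291
endloop
endfacet
facet normal -0.959 0.231 0.163
outer loop
vertex -2.188 4.322 -1.291
vertex -2.63 3.258 -2.38
vertex -2.384 3.405 -1.143
endloop
endfacet
facet normal 0.193 0.116 0.974
outer loop
vertex -2.188 4.322 -1.291
vertex -2.384 3.405 -1.143
vertex -1.497 3.673 -1.351
endloop
endfacet
facet normal -0.194 -0.116 -0.974
outer loop
vertex -2.63 3.258 -2.38
vertex -1.743 3.527 -2.589
vertex -1.939 2.609 -2.441
endloop
endfacet
facet normal -0.658 -0.721 0.217
outer loop
vertex -2.63 3.258 -2.38
vertex -1.939 2.609 -2.441
vertex -2.384 3.405 -1.143
endloop
endfacet
facet normal -0.658 -0.721 0.216
outer loop
vertex -2.384 3.405 -1.143
vertex -1.939 2.609 -2.441
vertex -1.693 2.756 -1.203
endloop
endfacet
facet normal 0.193 0.116 0.974
outer loop
vertex -2.384 3.405 -1.143
vertex -1.693 2.756 -1.203
vertex -1.497 3.673 -1.351
endloop
endfacet
facet normal -0.193 -0.116 -0.974
outer loop
vertex -1.939 2.609 -2.441
vertex -1.743 3.527 -2.589
vertex -1.052 2.878 -2.649
endloop
endfacet
facet normal 0.301 -0.952 0.053
outer loop
vertex -1.939 2.609 -2.441
vertex -1.052 2.878 -2.649
vertex -1.693 2.756 -1.203
endloop
endfacet
facet normal 0.300 -0.952 0.053
outer loop
vertex -1.693 2.756 -1.203
vertex -1.052 2.878 -2.649
vertex -0.806 3.024 -1.412
endloop
endfacet
facet normal 0.195 0.116 0.974
outer loop
vertex -1.693 2.756 -1.203
vertex -0.806 3.024 -1.412
vertex -1.497 3.673 -1.351
endloop
endfacet
facet normal 0.424 0.044 -0.904
outer loop
vertex 1.13 -0.447 2.539
vertex 0.497 0.239 2.275
vertex 1.375 0.238 2.687
endloop
endfacet
facet normal 0.621 -0.371 0.690
outer loop
vertex 1.13 -0.447 2.539
vertex 1.375 0.238 2.687
vertex -0.437 0.141 4.265
endloop
endfacet
facet normal 0.424 0.044 -0.904
outer loop
vertex 1.375 0.238 2.687
vertex 0.497 0.239 2.275
vertex 1.105 0.924 2.594
endloop
endfacet
facet normal 0.608 0.337 0.719
outer loop
vertex 1.375 0.238 2.687
vertex 1.105 0.924 2.594
vertex -0.437 0.141 4.265
endloop
endfacet
facet normal 0.424 0.045 -0.905
outer loop
vertex 1.105 0.924 2.594
vertex 0.497 0.239 2.275
vertex 0.479 1.208 2.315
endloop
endfacet
facet normal 0.145 0.838 0.527
outer loop
vertex 1.105 0.924 2.594
vertex 0.479 1.208 2.315
vertex -0.437 0.141 4.265
endloop
endfacet
facet normal 0.424 0.045 -0.904
outer loop
vertex 0.479 1.208 2.315
vertex 0.497 0.239 2.275
vertex -0.137 0.925 2.012
endloop
endfacet
facet normal -0.496 0.838 0.226
outer loop
vertex 0.479 1.208 2.315
vertex -0.137 0.925 2.012
vertex -0.437 0.141 4.265
endloop
endfacet
facet normal 0.424 0.046 -0.904
outer loop
vertex -0.137 0.925 2.012
vertex 0.497 0.239 2.275
vertex -0.381 0.24 1.863
endloop
endfacet
facet normal -0.941 0.337 -0.008
outer loop
vertex -0.137 0.925 2.012
vertex -0.381 0.24 1.863
vertex -0.437 0.141 4.265
endloop
endfacet
facet normal 0.424 0.044 -0.904
outer loop
vertex -0.381 0.24 1.863
vertex 0.497 0.239 2.275
vertex -0.112 -0.446 1.956
endloop
endfacet
facet normal -0.929 -0.369 -0.037
outer loop
vertex -0.381 0.24 1.863
vertex -0.112 -0.446 1.956
vertex -0.437 0.141 4.265
endloop
endfacet
facet normal 0.424 0.044 -0.904
outer loop
vertex -0.112 -0.446 1.956
vertex 0.497 0.239 2.275
vertex 0.514 -0.73 2.236
endloop
endfacet
facet normal -0.465 -0.871 0.156
outer loop
vertex -0.112 -0.446 1.956
vertex 0.514 -0.73 2.236
vertex -0.437 0.141 4.265
endloop
endfacet
facet normal 0.425 0.044 -0.904
outer loop
vertex 0.514 -0.73 2.236
vertex 0.497 0.239 2.275
vertex 1.13 -0.447 2.539
endloop
endfacet
facet normal 0.176 -0.872 0.457
outer loop
vertex 0.514 -0.73 2.236
vertex 1.13 -0.447 2.539
vertex -0.437 0.141 4.265
endloop
endfacet

endsolid


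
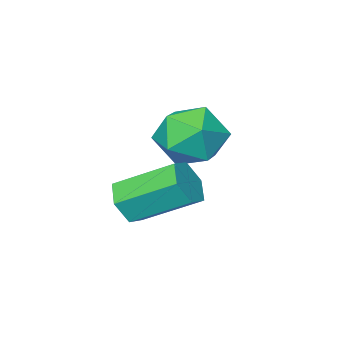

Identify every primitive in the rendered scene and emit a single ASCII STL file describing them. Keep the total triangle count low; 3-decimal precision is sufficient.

solid 
facet normal 0.545 -0.679 -0.492
outer loop
vertex 1.94 2.838 1.049
vertex 1.661 3.053 0.444
vertex 2.248 3.35 0.684
endloop
endfacet
facet normal 0.714 0.067 0.697
outer loop
vertex 1.94 2.838 1.049
vertex 2.248 3.35 0.684
vertex 0.997 4.013 1.901
endloop
endfacet
facet normal 0.714 0.068 0.697
outer loop
vertex 0.997 4.013 1.901
vertex 2.248 3.35 0.684
vertex 1.305 4.524 1.536
endloop
endfacet
facet normal -0.545 0.679 0.491
outer loop
vertex 0.997 4.013 1.901
vertex 1.305 4.524 1.536
vertex 0.719 4.227 1.296
endloop
endfacet
facet normal 0.545 -0.679 -0.492
outer loop
vertex 2.248 3.35 0.684
vertex 1.661 3.053 0.444
vertex 1.969 3.565 0.079
endloop
endfacet
facet normal 0.738 0.667 -0.103
outer loop
vertex 2.248 3.35 0.684
vertex 1.969 3.565 0.079
vertex 1.305 4.524 1.536
endloop
endfacet
facet normal 0.738 0.667 -0.103
outer loop
vertex 1.305 4.524 1.536
vertex 1.969 3.565 0.079
vertex 1.026 4.739 0.93
endloop
endfacet
facet normal -0.545 0.679 0.492
outer loop
vertex 1.305 4.524 1.536
vertex 1.026 4.739 0.93
vertex 0.719 4.227 1.296
endloop
endfacet
facet normal 0.546 -0.679 -0.491
outer loop
vertex 1.969 3.565 0.079
vertex 1.661 3.053 0.444
vertex 1.383 3.267 -0.161
endloop
endfacet
facet normal 0.023 0.599 -0.800
outer loop
vertex 1.969 3.565 0.079
vertex 1.383 3.267 -0.161
vertex 1.026 4.739 0.93
endloop
endfacet
facet normal 0.023 0.599 -0.801
outer loop
vertex 1.026 4.739 0.93
vertex 1.383 3.267 -0.161
vertex 0.44 4.442 0.691
endloop
endfacet
facet normal -0.545 0.679 0.492
outer loop
vertex 1.026 4.739 0.93
vertex 0.44 4.442 0.691
vertex 0.719 4.227 1.296
endloop
endfacet
facet normal 0.545 -0.679 -0.491
outer loop
vertex 1.383 3.267 -0.161
vertex 1.661 3.053 0.444
vertex 1.075 2.756 0.204
endloop
endfacet
facet normal -0.714 -0.068 -0.697
outer loop
vertex 1.383 3.267 -0.161
vertex 1.075 2.756 0.204
vertex 0.44 4.442 0.691
endloop
endfacet
facet normal -0.714 -0.068 -0.697
outer loop
vertex 0.44 4.442 0.691
vertex 1.075 2.756 0.204
vertex 0.132 3.93 1.056
endloop
endfacet
facet normal -0.545 0.679 0.492
outer loop
vertex 0.44 4.442 0.691
vertex 0.132 3.93 1.056
vertex 0.719 4.227 1.296
endloop
endfacet
facet normal 0.545 -0.679 -0.492
outer loop
vertex 1.075 2.756 0.204
vertex 1.661 3.053 0.444
vertex 1.354 2.541 0.81
endloop
endfacet
facet normal -0.738 -0.667 0.103
outer loop
vertex 1.075 2.756 0.204
vertex 1.354 2.541 0.81
vertex 0.132 3.93 1.056
endloop
endfacet
facet normal -0.738 -0.667 0.103
outer loop
vertex 0.132 3.93 1.056
vertex 1.354 2.541 0.81
vertex 0.411 3.715 1.661
endloop
endfacet
facet normal -0.545 0.679 0.492
outer loop
vertex 0.132 3.93 1.056
vertex 0.411 3.715 1.661
vertex 0.719 4.227 1.296
endloop
endfacet
facet normal 0.545 -0.679 -0.492
outer loop
vertex 1.354 2.541 0.81
vertex 1.661 3.053 0.444
vertex 1.94 2.838 1.049
endloop
endfacet
facet normal -0.023 -0.599 0.801
outer loop
vertex 1.354 2.541 0.81
vertex 1.94 2.838 1.049
vertex 0.411 3.715 1.661
endloop
endfacet
facet normal -0.023 -0.599 0.800
outer loop
vertex 0.411 3.715 1.661
vertex 1.94 2.838 1.049
vertex 0.997 4.013 1.901
endloop
endfacet
facet normal -0.546 0.679 0.491
outer loop
vertex 0.411 3.715 1.661
vertex 0.997 4.013 1.901
vertex 0.719 4.227 1.296
endloop
endfacet
facet normal 0.202 0.277 0.939
outer loop
vertex -0.544 3.075 2.235
vertex -1.222 2.356 2.593
vertex -0.212 2.101 2.451
endloop
endfacet
facet normal 0.769 0.377 0.517
outer loop
vertex -0.544 3.075 2.235
vertex -0.212 2.101 2.451
vertex 0.128 2.593 1.586
endloop
endfacet
facet normal 0.576 0.818 -0.011
outer loop
vertex -0.544 3.075 2.235
vertex 0.128 2.593 1.586
vertex -0.672 3.151 1.194
endloop
endfacet
facet normal -0.110 0.990 0.086
outer loop
vertex -0.544 3.075 2.235
vertex -0.672 3.151 1.194
vertex -1.506 3.004 1.816
endloop
endfacet
facet normal -0.341 0.657 0.672
outer loop
vertex -0.544 3.075 2.235
vertex -1.506 3.004 1.816
vertex -1.222 2.356 2.593
endloop
endfacet
facet normal 0.941 -0.252 0.227
outer loop
vertex 0.128 2.593 1.586
vertex -0.212 2.101 2.451
vertex -0.134 1.576 1.544
endloop
endfacet
facet normal 0.024 -0.413 0.910
outer loop
vertex -0.212 2.101 2.451
vertex -1.222 2.356 2.593
vertex -0.968 1.429 2.166
endloop
endfacet
facet normal -0.854 0.200 0.479
outer loop
vertex -1.222 2.356 2.593
vertex -1.506 3.004 1.816
vertex -1.768 1.987 1.774
endloop
endfacet
facet normal -0.481 0.740 -0.470
outer loop
vertex -1.506 3.004 1.816
vertex -0.672 3.151 1.194
vertex -1.428 2.479 0.909
endloop
endfacet
facet normal 0.628 0.461 -0.627
outer loop
vertex -0.672 3.151 1.194
vertex 0.128 2.593 1.586
vertex -0.418 2.224 0.767
endloop
endfacet
facet normal 0.110 -0.990 -0.086
outer loop
vertex -1.096 1.505 1.125
vertex -0.134 1.576 1.544
vertex -0.968 1.429 2.166
endloop
endfacet
facet normal -0.576 -0.818 0.011
outer loop
vertex -1.096 1.505 1.125
vertex -0.968 1.429 2.166
vertex -1.768 1.987 1.774
endloop
endfacet
facet normal -0.769 -0.377 -0.517
outer loop
vertex -1.096 1.505 1.125
vertex -1.768 1.987 1.774
vertex -1.428 2.479 0.909
endloop
endfacet
facet normal -0.202 -0.277 -0.939
outer loop
vertex -1.096 1.505 1.125
vertex -1.428 2.479 0.909
vertex -0.418 2.224 0.767
endloop
endfacet
facet normal 0.341 -0.657 -0.672
outer loop
vertex -1.096 1.505 1.125
vertex -0.418 2.224 0.767
vertex -0.134 1.576 1.544
endloop
endfacet
facet normal 0.481 -0.740 0.470
outer loop
vertex -0.968 1.429 2.166
vertex -0.134 1.576 1.544
vertex -0.212 2.101 2.451
endloop
endfacet
facet normal -0.628 -0.461 0.627
outer loop
vertex -1.768 1.987 1.774
vertex -0.968 1.429 2.166
vertex -1.222 2.356 2.593
endloop
endfacet
facet normal -0.941 0.252 -0.227
outer loop
vertex -1.428 2.479 0.909
vertex -1.768 1.987 1.774
vertex -1.506 3.004 1.816
endloop
endfacet
facet normal -0.024 0.413 -0.910
outer loop
vertex -0.418 2.224 0.767
vertex -1.428 2.479 0.909
vertex -0.672 3.151 1.194
endloop
endfacet
facet normal 0.854 -0.200 -0.479
outer loop
vertex -0.134 1.576 1.544
vertex -0.418 2.224 0.767
vertex 0.128 2.593 1.586
endloop
endfacet

endsolid


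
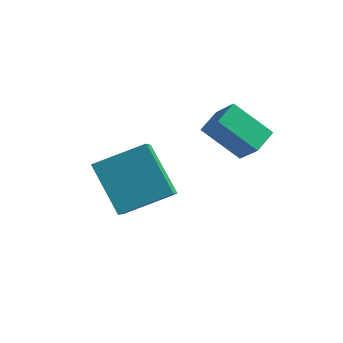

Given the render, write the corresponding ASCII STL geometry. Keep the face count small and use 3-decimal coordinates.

solid 
facet normal -0.558 0.373 -0.741
outer loop
vertex 1.252 0.02 -2.137
vertex 1.489 0.873 -1.886
vertex 2.522 -0.043 -3.124
endloop
endfacet
facet normal -0.259 -0.926 -0.274
outer loop
vertex 3.191 -0.493 -2.234
vertex 1.252 0.02 -2.137
vertex 2.522 -0.043 -3.124
endloop
endfacet
facet normal -0.556 0.375 -0.742
outer loop
vertex 2.522 -0.043 -3.124
vertex 1.489 0.873 -1.886
vertex 2.76 0.809 -2.872
endloop
endfacet
facet normal 0.789 -0.039 -0.613
outer loop
vertex 2.76 0.809 -2.872
vertex 3.191 -0.493 -2.234
vertex 2.522 -0.043 -3.124
endloop
endfacet
facet normal -0.789 0.039 0.613
outer loop
vertex 1.252 0.02 -2.137
vertex 2.158 0.423 -0.996
vertex 1.489 0.873 -1.886
endloop
endfacet
facet normal -0.259 -0.926 -0.273
outer loop
vertex 1.92 -0.429 -1.248
vertex 1.252 0.02 -2.137
vertex 3.191 -0.493 -2.234
endloop
endfacet
facet normal -0.789 0.039 0.613
outer loop
vertex 1.92 -0.429 -1.248
vertex 2.158 0.423 -0.996
vertex 1.252 0.02 -2.137
endloop
endfacet
facet normal 0.259 0.926 0.274
outer loop
vertex 1.489 0.873 -1.886
vertex 2.158 0.423 -0.996
vertex 2.76 0.809 -2.872
endloop
endfacet
facet normal 0.789 -0.039 -0.613
outer loop
vertex 3.428 0.36 -1.983
vertex 3.191 -0.493 -2.234
vertex 2.76 0.809 -2.872
endloop
endfacet
facet normal 0.259 0.926 0.274
outer loop
vertex 2.76 0.809 -2.872
vertex 2.158 0.423 -0.996
vertex 3.428 0.36 -1.983
endloop
endfacet
facet normal 0.557 -0.373 0.742
outer loop
vertex 3.428 0.36 -1.983
vertex 1.92 -0.429 -1.248
vertex 3.191 -0.493 -2.234
endloop
endfacet
facet normal 0.557 -0.375 0.741
outer loop
vertex 2.158 0.423 -0.996
vertex 1.92 -0.429 -1.248
vertex 3.428 0.36 -1.983
endloop
endfacet
facet normal -0.792 -0.497 -0.354
outer loop
vertex -1.245 -2.754 -2.233
vertex -1.572 -1.369 -3.446
vertex -0.111 -3.631 -3.541
endloop
endfacet
facet normal 0.175 -0.741 0.648
outer loop
vertex 1.292 -2.751 -2.914
vertex -1.245 -2.754 -2.233
vertex -0.111 -3.631 -3.541
endloop
endfacet
facet normal -0.792 -0.497 -0.354
outer loop
vertex -0.111 -3.631 -3.541
vertex -1.572 -1.369 -3.446
vertex -0.438 -2.245 -4.753
endloop
endfacet
facet normal 0.585 -0.452 -0.674
outer loop
vertex -0.438 -2.245 -4.753
vertex 1.292 -2.751 -2.914
vertex -0.111 -3.631 -3.541
endloop
endfacet
facet normal -0.585 0.452 0.674
outer loop
vertex -1.245 -2.754 -2.233
vertex -0.169 -0.489 -2.819
vertex -1.572 -1.369 -3.446
endloop
endfacet
facet normal 0.175 -0.741 0.648
outer loop
vertex 0.158 -1.875 -1.607
vertex -1.245 -2.754 -2.233
vertex 1.292 -2.751 -2.914
endloop
endfacet
facet normal -0.584 0.452 0.674
outer loop
vertex 0.158 -1.875 -1.607
vertex -0.169 -0.489 -2.819
vertex -1.245 -2.754 -2.233
endloop
endfacet
facet normal -0.175 0.741 -0.648
outer loop
vertex -1.572 -1.369 -3.446
vertex -0.169 -0.489 -2.819
vertex -0.438 -2.245 -4.753
endloop
endfacet
facet normal 0.584 -0.452 -0.674
outer loop
vertex 0.965 -1.366 -4.127
vertex 1.292 -2.751 -2.914
vertex -0.438 -2.245 -4.753
endloop
endfacet
facet normal -0.175 0.741 -0.648
outer loop
vertex -0.438 -2.245 -4.753
vertex -0.169 -0.489 -2.819
vertex 0.965 -1.366 -4.127
endloop
endfacet
facet normal 0.792 0.497 0.354
outer loop
vertex 0.965 -1.366 -4.127
vertex 0.158 -1.875 -1.607
vertex 1.292 -2.751 -2.914
endloop
endfacet
facet normal 0.792 0.497 0.354
outer loop
vertex -0.169 -0.489 -2.819
vertex 0.158 -1.875 -1.607
vertex 0.965 -1.366 -4.127
endloop
endfacet

endsolid


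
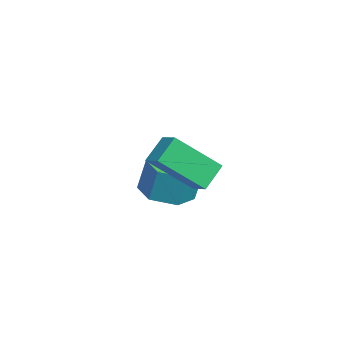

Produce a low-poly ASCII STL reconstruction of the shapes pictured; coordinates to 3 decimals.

solid 
facet normal -0.855 -0.398 -0.333
outer loop
vertex 0.712 2.536 -0.689
vertex 0.112 3.177 0.085
vertex 0.535 4.14 -2.154
endloop
endfacet
facet normal 0.512 -0.548 -0.662
outer loop
vertex 1.228 4.463 -1.885
vertex 0.712 2.536 -0.689
vertex 0.535 4.14 -2.154
endloop
endfacet
facet normal -0.855 -0.398 -0.333
outer loop
vertex 0.535 4.14 -2.154
vertex 0.112 3.177 0.085
vertex -0.064 4.781 -1.381
endloop
endfacet
facet normal -0.082 0.735 -0.673
outer loop
vertex -0.064 4.781 -1.381
vertex 1.228 4.463 -1.885
vertex 0.535 4.14 -2.154
endloop
endfacet
facet normal 0.082 -0.736 0.673
outer loop
vertex 0.712 2.536 -0.689
vertex 0.805 3.5 0.354
vertex 0.112 3.177 0.085
endloop
endfacet
facet normal 0.513 -0.548 -0.661
outer loop
vertex 1.404 2.859 -0.419
vertex 0.712 2.536 -0.689
vertex 1.228 4.463 -1.885
endloop
endfacet
facet normal 0.081 -0.736 0.673
outer loop
vertex 1.404 2.859 -0.419
vertex 0.805 3.5 0.354
vertex 0.712 2.536 -0.689
endloop
endfacet
facet normal -0.512 0.548 0.661
outer loop
vertex 0.112 3.177 0.085
vertex 0.805 3.5 0.354
vertex -0.064 4.781 -1.381
endloop
endfacet
facet normal -0.081 0.736 -0.672
outer loop
vertex 0.628 5.104 -1.111
vertex 1.228 4.463 -1.885
vertex -0.064 4.781 -1.381
endloop
endfacet
facet normal -0.513 0.547 0.661
outer loop
vertex -0.064 4.781 -1.381
vertex 0.805 3.5 0.354
vertex 0.628 5.104 -1.111
endloop
endfacet
facet normal 0.855 0.398 0.333
outer loop
vertex 0.628 5.104 -1.111
vertex 1.404 2.859 -0.419
vertex 1.228 4.463 -1.885
endloop
endfacet
facet normal 0.855 0.398 0.332
outer loop
vertex 0.805 3.5 0.354
vertex 1.404 2.859 -0.419
vertex 0.628 5.104 -1.111
endloop
endfacet
facet normal -0.063 -0.221 -0.973
outer loop
vertex -2.339 3.99 -4.34
vertex -3.335 3.684 -4.206
vertex -3.12 4.683 -4.447
endloop
endfacet
facet normal 0.665 0.718 -0.206
outer loop
vertex -2.339 3.99 -4.34
vertex -3.12 4.683 -4.447
vertex -2.25 4.302 -2.968
endloop
endfacet
facet normal 0.665 0.718 -0.206
outer loop
vertex -2.25 4.302 -2.968
vertex -3.12 4.683 -4.447
vertex -3.031 4.995 -3.075
endloop
endfacet
facet normal 0.063 0.221 0.973
outer loop
vertex -2.25 4.302 -2.968
vertex -3.031 4.995 -3.075
vertex -3.245 3.996 -2.834
endloop
endfacet
facet normal -0.063 -0.221 -0.973
outer loop
vertex -3.12 4.683 -4.447
vertex -3.335 3.684 -4.206
vertex -4.116 4.378 -4.313
endloop
endfacet
facet normal -0.311 0.931 -0.192
outer loop
vertex -3.12 4.683 -4.447
vertex -4.116 4.378 -4.313
vertex -3.031 4.995 -3.075
endloop
endfacet
facet normal -0.312 0.931 -0.191
outer loop
vertex -3.031 4.995 -3.075
vertex -4.116 4.378 -4.313
vertex -4.027 4.689 -2.941
endloop
endfacet
facet normal 0.063 0.221 0.973
outer loop
vertex -3.031 4.995 -3.075
vertex -4.027 4.689 -2.941
vertex -3.245 3.996 -2.834
endloop
endfacet
facet normal -0.063 -0.221 -0.973
outer loop
vertex -4.116 4.378 -4.313
vertex -3.335 3.684 -4.206
vertex -4.33 3.378 -4.072
endloop
endfacet
facet normal -0.977 0.213 0.015
outer loop
vertex -4.116 4.378 -4.313
vertex -4.33 3.378 -4.072
vertex -4.027 4.689 -2.941
endloop
endfacet
facet normal -0.977 0.213 0.015
outer loop
vertex -4.027 4.689 -2.941
vertex -4.33 3.378 -4.072
vertex -4.241 3.69 -2.7
endloop
endfacet
facet normal 0.063 0.221 0.973
outer loop
vertex -4.027 4.689 -2.941
vertex -4.241 3.69 -2.7
vertex -3.245 3.996 -2.834
endloop
endfacet
facet normal -0.063 -0.221 -0.973
outer loop
vertex -4.33 3.378 -4.072
vertex -3.335 3.684 -4.206
vertex -3.549 2.685 -3.965
endloop
endfacet
facet normal -0.665 -0.718 0.206
outer loop
vertex -4.33 3.378 -4.072
vertex -3.549 2.685 -3.965
vertex -4.241 3.69 -2.7
endloop
endfacet
facet normal -0.665 -0.718 0.206
outer loop
vertex -4.241 3.69 -2.7
vertex -3.549 2.685 -3.965
vertex -3.46 2.997 -2.593
endloop
endfacet
facet normal 0.063 0.221 0.973
outer loop
vertex -4.241 3.69 -2.7
vertex -3.46 2.997 -2.593
vertex -3.245 3.996 -2.834
endloop
endfacet
facet normal -0.063 -0.221 -0.973
outer loop
vertex -3.549 2.685 -3.965
vertex -3.335 3.684 -4.206
vertex -2.553 2.991 -4.099
endloop
endfacet
facet normal 0.312 -0.931 0.191
outer loop
vertex -3.549 2.685 -3.965
vertex -2.553 2.991 -4.099
vertex -3.46 2.997 -2.593
endloop
endfacet
facet normal 0.311 -0.931 0.191
outer loop
vertex -3.46 2.997 -2.593
vertex -2.553 2.991 -4.099
vertex -2.464 3.302 -2.727
endloop
endfacet
facet normal 0.063 0.221 0.973
outer loop
vertex -3.46 2.997 -2.593
vertex -2.464 3.302 -2.727
vertex -3.245 3.996 -2.834
endloop
endfacet
facet normal -0.063 -0.221 -0.973
outer loop
vertex -2.553 2.991 -4.099
vertex -3.335 3.684 -4.206
vertex -2.339 3.99 -4.34
endloop
endfacet
facet normal 0.977 -0.213 -0.015
outer loop
vertex -2.553 2.991 -4.099
vertex -2.339 3.99 -4.34
vertex -2.464 3.302 -2.727
endloop
endfacet
facet normal 0.977 -0.213 -0.015
outer loop
vertex -2.464 3.302 -2.727
vertex -2.339 3.99 -4.34
vertex -2.25 4.302 -2.968
endloop
endfacet
facet normal 0.063 0.221 0.973
outer loop
vertex -2.464 3.302 -2.727
vertex -2.25 4.302 -2.968
vertex -3.245 3.996 -2.834
endloop
endfacet

endsolid


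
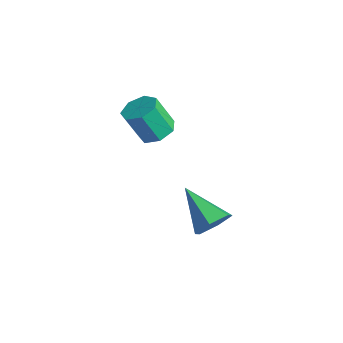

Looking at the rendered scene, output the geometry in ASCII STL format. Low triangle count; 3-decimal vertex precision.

solid 
facet normal 0.845 0.108 -0.523
outer loop
vertex -0.866 0.14 -1.982
vertex -1.233 0.553 -2.489
vertex -0.91 0.884 -1.899
endloop
endfacet
facet normal 0.197 -0.097 0.976
outer loop
vertex -0.866 0.14 -1.982
vertex -0.91 0.884 -1.899
vertex -2.687 0.367 -1.591
endloop
endfacet
facet normal 0.845 0.108 -0.523
outer loop
vertex -0.91 0.884 -1.899
vertex -1.233 0.553 -2.489
vertex -1.277 1.298 -2.406
endloop
endfacet
facet normal -0.098 0.735 0.671
outer loop
vertex -0.91 0.884 -1.899
vertex -1.277 1.298 -2.406
vertex -2.687 0.367 -1.591
endloop
endfacet
facet normal 0.846 0.108 -0.522
outer loop
vertex -1.277 1.298 -2.406
vertex -1.233 0.553 -2.489
vertex -1.599 0.967 -2.997
endloop
endfacet
facet normal -0.595 0.795 -0.121
outer loop
vertex -1.277 1.298 -2.406
vertex -1.599 0.967 -2.997
vertex -2.687 0.367 -1.591
endloop
endfacet
facet normal 0.846 0.108 -0.522
outer loop
vertex -1.599 0.967 -2.997
vertex -1.233 0.553 -2.489
vertex -1.555 0.223 -3.08
endloop
endfacet
facet normal -0.795 0.021 -0.606
outer loop
vertex -1.599 0.967 -2.997
vertex -1.555 0.223 -3.08
vertex -2.687 0.367 -1.591
endloop
endfacet
facet normal 0.846 0.109 -0.522
outer loop
vertex -1.555 0.223 -3.08
vertex -1.233 0.553 -2.489
vertex -1.189 -0.191 -2.573
endloop
endfacet
facet normal -0.500 -0.812 -0.302
outer loop
vertex -1.555 0.223 -3.08
vertex -1.189 -0.191 -2.573
vertex -2.687 0.367 -1.591
endloop
endfacet
facet normal 0.845 0.109 -0.523
outer loop
vertex -1.189 -0.191 -2.573
vertex -1.233 0.553 -2.489
vertex -0.866 0.14 -1.982
endloop
endfacet
facet normal -0.003 -0.872 0.490
outer loop
vertex -1.189 -0.191 -2.573
vertex -0.866 0.14 -1.982
vertex -2.687 0.367 -1.591
endloop
endfacet
facet normal 0.239 0.379 -0.894
outer loop
vertex -2.981 -0.389 0.947
vertex -3.595 -0.126 0.894
vertex -3.044 0.149 1.158
endloop
endfacet
facet normal 0.965 0.010 0.263
outer loop
vertex -2.981 -0.389 0.947
vertex -3.044 0.149 1.158
vertex -3.291 -0.878 2.1
endloop
endfacet
facet normal 0.965 0.010 0.263
outer loop
vertex -3.291 -0.878 2.1
vertex -3.044 0.149 1.158
vertex -3.354 -0.34 2.311
endloop
endfacet
facet normal -0.241 -0.379 0.893
outer loop
vertex -3.291 -0.878 2.1
vertex -3.354 -0.34 2.311
vertex -3.905 -0.614 2.046
endloop
endfacet
facet normal 0.240 0.378 -0.894
outer loop
vertex -3.044 0.149 1.158
vertex -3.595 -0.126 0.894
vertex -3.522 0.48 1.17
endloop
endfacet
facet normal 0.516 0.730 0.448
outer loop
vertex -3.044 0.149 1.158
vertex -3.522 0.48 1.17
vertex -3.354 -0.34 2.311
endloop
endfacet
facet normal 0.516 0.730 0.448
outer loop
vertex -3.354 -0.34 2.311
vertex -3.522 0.48 1.17
vertex -3.832 -0.009 2.323
endloop
endfacet
facet normal -0.241 -0.380 0.893
outer loop
vertex -3.354 -0.34 2.311
vertex -3.832 -0.009 2.323
vertex -3.905 -0.614 2.046
endloop
endfacet
facet normal 0.240 0.378 -0.894
outer loop
vertex -3.522 0.48 1.17
vertex -3.595 -0.126 0.894
vertex -4.055 0.355 0.974
endloop
endfacet
facet normal -0.320 0.900 0.296
outer loop
vertex -3.522 0.48 1.17
vertex -4.055 0.355 0.974
vertex -3.832 -0.009 2.323
endloop
endfacet
facet normal -0.320 0.900 0.296
outer loop
vertex -3.832 -0.009 2.323
vertex -4.055 0.355 0.974
vertex -4.365 -0.134 2.127
endloop
endfacet
facet normal -0.239 -0.380 0.893
outer loop
vertex -3.832 -0.009 2.323
vertex -4.365 -0.134 2.127
vertex -3.905 -0.614 2.046
endloop
endfacet
facet normal 0.241 0.379 -0.893
outer loop
vertex -4.055 0.355 0.974
vertex -3.595 -0.126 0.894
vertex -4.241 -0.132 0.717
endloop
endfacet
facet normal -0.916 0.392 -0.080
outer loop
vertex -4.055 0.355 0.974
vertex -4.241 -0.132 0.717
vertex -4.365 -0.134 2.127
endloop
endfacet
facet normal -0.916 0.392 -0.080
outer loop
vertex -4.365 -0.134 2.127
vertex -4.241 -0.132 0.717
vertex -4.551 -0.621 1.87
endloop
endfacet
facet normal -0.239 -0.380 0.893
outer loop
vertex -4.365 -0.134 2.127
vertex -4.551 -0.621 1.87
vertex -3.905 -0.614 2.046
endloop
endfacet
facet normal 0.241 0.380 -0.893
outer loop
vertex -4.241 -0.132 0.717
vertex -3.595 -0.126 0.894
vertex -3.941 -0.614 0.593
endloop
endfacet
facet normal -0.822 -0.410 -0.395
outer loop
vertex -4.241 -0.132 0.717
vertex -3.941 -0.614 0.593
vertex -4.551 -0.621 1.87
endloop
endfacet
facet normal -0.822 -0.410 -0.395
outer loop
vertex -4.551 -0.621 1.87
vertex -3.941 -0.614 0.593
vertex -4.251 -1.103 1.746
endloop
endfacet
facet normal -0.239 -0.379 0.894
outer loop
vertex -4.551 -0.621 1.87
vertex -4.251 -1.103 1.746
vertex -3.905 -0.614 2.046
endloop
endfacet
facet normal 0.242 0.379 -0.893
outer loop
vertex -3.941 -0.614 0.593
vertex -3.595 -0.126 0.894
vertex -3.38 -0.729 0.696
endloop
endfacet
facet normal -0.110 -0.904 -0.413
outer loop
vertex -3.941 -0.614 0.593
vertex -3.38 -0.729 0.696
vertex -4.251 -1.103 1.746
endloop
endfacet
facet normal -0.109 -0.904 -0.412
outer loop
vertex -4.251 -1.103 1.746
vertex -3.38 -0.729 0.696
vertex -3.69 -1.217 1.848
endloop
endfacet
facet normal -0.240 -0.379 0.894
outer loop
vertex -4.251 -1.103 1.746
vertex -3.69 -1.217 1.848
vertex -3.905 -0.614 2.046
endloop
endfacet
facet normal 0.239 0.379 -0.894
outer loop
vertex -3.38 -0.729 0.696
vertex -3.595 -0.126 0.894
vertex -2.981 -0.389 0.947
endloop
endfacet
facet normal 0.686 -0.717 -0.119
outer loop
vertex -3.38 -0.729 0.696
vertex -2.981 -0.389 0.947
vertex -3.69 -1.217 1.848
endloop
endfacet
facet normal 0.686 -0.718 -0.120
outer loop
vertex -3.69 -1.217 1.848
vertex -2.981 -0.389 0.947
vertex -3.291 -0.878 2.1
endloop
endfacet
facet normal -0.242 -0.379 0.893
outer loop
vertex -3.69 -1.217 1.848
vertex -3.291 -0.878 2.1
vertex -3.905 -0.614 2.046
endloop
endfacet

endsolid


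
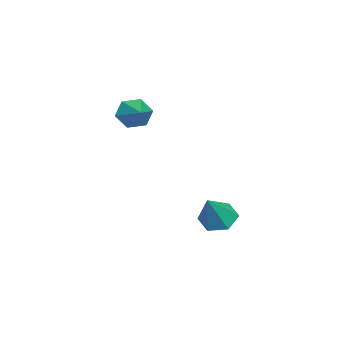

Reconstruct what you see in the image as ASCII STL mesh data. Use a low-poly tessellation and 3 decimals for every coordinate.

solid 
facet normal -0.836 -0.419 -0.354
outer loop
vertex 1.132 0.552 2.771
vertex 0.785 0.722 3.39
vertex 0.786 1.192 2.831
endloop
endfacet
facet normal 0.583 0.383 -0.716
outer loop
vertex 1.132 0.552 2.771
vertex 0.786 1.192 2.831
vertex 2.015 1.338 3.91
endloop
endfacet
facet normal -0.837 -0.419 -0.353
outer loop
vertex 0.786 1.192 2.831
vertex 0.785 0.722 3.39
vertex 0.439 1.362 3.451
endloop
endfacet
facet normal 0.079 0.972 -0.222
outer loop
vertex 0.786 1.192 2.831
vertex 0.439 1.362 3.451
vertex 2.015 1.338 3.91
endloop
endfacet
facet normal -0.836 -0.418 -0.354
outer loop
vertex 0.439 1.362 3.451
vertex 0.785 0.722 3.39
vertex 0.438 0.892 4.009
endloop
endfacet
facet normal -0.173 0.753 0.634
outer loop
vertex 0.439 1.362 3.451
vertex 0.438 0.892 4.009
vertex 2.015 1.338 3.91
endloop
endfacet
facet normal -0.836 -0.420 -0.353
outer loop
vertex 0.438 0.892 4.009
vertex 0.785 0.722 3.39
vertex 0.785 0.252 3.949
endloop
endfacet
facet normal 0.077 -0.052 0.996
outer loop
vertex 0.438 0.892 4.009
vertex 0.785 0.252 3.949
vertex 2.015 1.338 3.91
endloop
endfacet
facet normal -0.836 -0.420 -0.353
outer loop
vertex 0.785 0.252 3.949
vertex 0.785 0.722 3.39
vertex 1.132 0.082 3.329
endloop
endfacet
facet normal 0.582 -0.641 0.501
outer loop
vertex 0.785 0.252 3.949
vertex 1.132 0.082 3.329
vertex 2.015 1.338 3.91
endloop
endfacet
facet normal -0.836 -0.420 -0.353
outer loop
vertex 1.132 0.082 3.329
vertex 0.785 0.722 3.39
vertex 1.132 0.552 2.771
endloop
endfacet
facet normal 0.834 -0.422 -0.355
outer loop
vertex 1.132 0.082 3.329
vertex 1.132 0.552 2.771
vertex 2.015 1.338 3.91
endloop
endfacet
facet normal -0.623 0.109 -0.774
outer loop
vertex 1.224 4.43 -2.053
vertex 0.703 3.932 -1.704
vertex 0.663 4.718 -1.561
endloop
endfacet
facet normal 0.556 0.816 0.157
outer loop
vertex 1.224 4.43 -2.053
vertex 0.663 4.718 -1.561
vertex 1.757 3.748 -0.396
endloop
endfacet
facet normal -0.623 0.109 -0.775
outer loop
vertex 0.663 4.718 -1.561
vertex 0.703 3.932 -1.704
vertex 0.142 4.221 -1.212
endloop
endfacet
facet normal -0.165 0.677 0.718
outer loop
vertex 0.663 4.718 -1.561
vertex 0.142 4.221 -1.212
vertex 1.757 3.748 -0.396
endloop
endfacet
facet normal -0.623 0.109 -0.775
outer loop
vertex 0.142 4.221 -1.212
vertex 0.703 3.932 -1.704
vertex 0.183 3.435 -1.356
endloop
endfacet
facet normal -0.485 -0.182 0.855
outer loop
vertex 0.142 4.221 -1.212
vertex 0.183 3.435 -1.356
vertex 1.757 3.748 -0.396
endloop
endfacet
facet normal -0.623 0.109 -0.775
outer loop
vertex 0.183 3.435 -1.356
vertex 0.703 3.932 -1.704
vertex 0.744 3.146 -1.848
endloop
endfacet
facet normal -0.084 -0.898 0.431
outer loop
vertex 0.183 3.435 -1.356
vertex 0.744 3.146 -1.848
vertex 1.757 3.748 -0.396
endloop
endfacet
facet normal -0.623 0.109 -0.774
outer loop
vertex 0.744 3.146 -1.848
vertex 0.703 3.932 -1.704
vertex 1.264 3.644 -2.196
endloop
endfacet
facet normal 0.639 -0.758 -0.131
outer loop
vertex 0.744 3.146 -1.848
vertex 1.264 3.644 -2.196
vertex 1.757 3.748 -0.396
endloop
endfacet
facet normal -0.623 0.109 -0.774
outer loop
vertex 1.264 3.644 -2.196
vertex 0.703 3.932 -1.704
vertex 1.224 4.43 -2.053
endloop
endfacet
facet normal 0.958 0.098 -0.268
outer loop
vertex 1.264 3.644 -2.196
vertex 1.224 4.43 -2.053
vertex 1.757 3.748 -0.396
endloop
endfacet

endsolid
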